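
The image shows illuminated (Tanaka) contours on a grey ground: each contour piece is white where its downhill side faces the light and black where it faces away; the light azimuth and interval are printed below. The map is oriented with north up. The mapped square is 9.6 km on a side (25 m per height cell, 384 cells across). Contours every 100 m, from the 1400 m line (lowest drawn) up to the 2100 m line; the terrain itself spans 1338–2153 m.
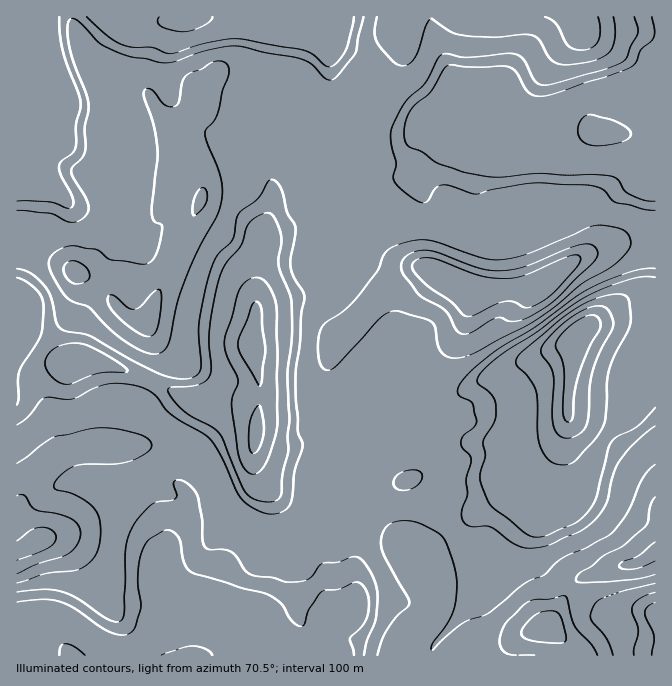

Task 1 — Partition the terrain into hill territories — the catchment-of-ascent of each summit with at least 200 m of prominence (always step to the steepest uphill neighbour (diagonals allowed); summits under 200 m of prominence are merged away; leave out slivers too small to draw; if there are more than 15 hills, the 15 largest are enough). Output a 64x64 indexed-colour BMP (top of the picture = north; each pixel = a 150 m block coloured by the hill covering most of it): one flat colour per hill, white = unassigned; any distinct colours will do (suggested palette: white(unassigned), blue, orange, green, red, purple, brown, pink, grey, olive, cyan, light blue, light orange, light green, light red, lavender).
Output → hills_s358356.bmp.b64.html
<image width="64" height="64" href="data:image/bmp;base64,Qk12CAAAAAAAAHYAAAAoAAAAQAAAAEAAAAABAAQAAAAAAAAIAAATCwAAEwsAABAAAAAAAAAA////ALR3HwAOf/8ALKAsACgn1gC9Z5QAS1aMAMJ34wB/f38AIr28AM++FwDox64AeLv/AIrfmACWmP8A1bDFAEREREREREREREREREREREREREQRERERERERERFmZmZmREREREREREREREREREREREREREERERERERERFmZmZmZEREREREREREREREREREREREREQRERERERERFmZmZmZkREREREREREREREREREREREREREQREREREREWZmZmZmRERERERERERERERERERERERERERBERERERERZmZmZmZEREREREREREREREREREREREREREEREREREREWZmZmZkREREREREREREREREREREREREREQRERERERERZmZmZmRERERERERERERERERERERERERERBEREREREREWZmZmZERERERERERERERERERERERERERBERERERERERERZmZkREREREREREREREREREREREREREEREREREREREREREWREREREREREREREREREREREREREEREREREREREREREREiRERERERERERERERCJEREREREQRERERERERERERERESJEREREREREREREQiIiIkREREQRERERERERERERERERJEREREREREREREQiIiIiREREQREREREREREREREREREkREREREREREREQiIiIiJERERBERERERERERERERERESRERERERERERERCIiIiIkREREERERERERERERERERERJERERERERERERCIiIiIiRERERBEREREREREREREREREiREREREREREREIiIiIiJEREREERERERERERERERERESJEREREREREREIiIiIiIiREQRERERERERERERERERERIiREREREREREIiIiIiIiJEQREREREREREREREREREREiIiRERERERCIiIiIiIiIiIhERERERERERERERERERESIiIiIiIiIiIiIiIiIiIiIiIRERERERERERERERERERIiIiIiIiIiIiIiIiIiIiIiIhEREREREREREREREREREiIiIiIiIiIiIiIiIiIiIiIhERERERERERERERERERESIiIiIiIiIiIiIiIiIiIiIhERERERERERERERERERERIiIiIiIiIiIiIiIiIiIiIREREREREREREREREREREREiIiIiIiIiIiIiIiIiIiIhERERERERERERERERERERESIiIiIiIiIiIiIiIiIiIiERERERERERERERERERERERIiIiIiIiIiIiIiIiIiIiIREREREREREREREREREREREiIiIiIiIiIiIiIiIiIiIhERERERERERERERERERERESIiIiIiIiIiIiIiIiIiIiIRERERERERERERERERERERIiIiIiIiIiIiIiIiIiIiIhEREREREREREREREREREREiIiIiIiIiIiIiIiIiIiIiIRERERERERERERERERERESIiIiIiIlIiIiIiIiIiIiIiERERERERERERERERERERIiIiIiJVVSIiIiIiIiIiIiIhEREREREREREREREREREiIiIiIlVVIiIiIiIiIiIiIiIRERERERERERERERERESIiIiIlVVUiIiIiIiIiIiIiIiERERERMRERERERERERIiIiIlVVVVIiIiIiIiIiIiIiIhERETMzMzMxEREREREiIiJVVVVVUiIiIiIiIiIiIiIiIhEzMzMzMzMRERERESIiVVVVVVVVIiIiIiIiIiIiIiIjMzMzMzMzMzMRERERIlVVVVVVVVUiIiIiIiIiIiIiITMzMzMzMzMzMzMRERFVVVVVVVVVVVIiIiIiIiIiIiIhMzMzMzMzMzMzMzMzM1VVVVVVVVVVUiIiIiIiIiIiIhMzMzMzMzMzMzMzMzMzVVVVVVVVVVVSIiIiIiIiIiIiETMzMzMzMzMzMzMzMzNVVVVVVVVVVVUiIiIiIiIiIiITMzMzMzMzMzMzMzMzM1VVVVVVVVVVESIiIiIiIiIiIjMzMzMzMzMzMzMzMzMzVVVVVVVVVVEREiIiIiIiIiIzMzMzMzMzMzMzMzMzMzNVVVVVVVVVURESIiIiIiIiMzMzMzMzMzMzMzMzMzMzM1VVVVVVVVVRESIiIiIiIjMzMzMzMzMzMzMzMzMzMzMzVVVVVVVVVVERIiIiIiIzMzMzMzMzMzMzMzMzMzMzMzNVVVVVVVVVUREiIiIiMzMzMzMzMzMzMzMzMzMzMzMzM1VVVVVVVVVVUiIiIzMzMzMzMzMzMzMzMzMzMzMzMzMzVVVVVVVVVVVSIiMzMzMzMzNTMzMzMzMzMzMzMzMzMzNVVVVVVVVVVVIjMzMzMzMzNVMzMzMzMzMzMzMzMzMzM1VVVVVVVVVVVSMzMzMzMzNVVTMzMzMzMzMzMzMzMzMzVVVVVVVVVVVVMzMzMzMzNVVVUzMzMzMzMzMzMzMzMzNVVVVVVVVVVVVTMzMzMzVVVVVTMzMzMzMzMzMzMzMzM1VVVVVVVVVVVVUzVVVTVVVVVVMzMzMzMzMzMzMzMzMzVVVVVVVVVVVVVVVVVVVVVVVVVTMzMzMzMzMzMzMzMzNVVVVVVVVVVVVVVVVVVVVVVVVVMzMzMzMzMzMzMzMzM1VVVVVVVVVVVVVVVVVVVVVVVVUzMzMzMzMzMzMzMzMzVVVVVVVVVVVVVVVVVVVVVVVVVVMzMzMzMzMzMzMzMzNVVVVVVVVVVVVVVVVVVVVVVVVVMzMzMzMzMzMzMzMzM1VVVVVVVVVVVVVVVVVVVVVVVVUzMzMzMzMzMzMzMzMz"/>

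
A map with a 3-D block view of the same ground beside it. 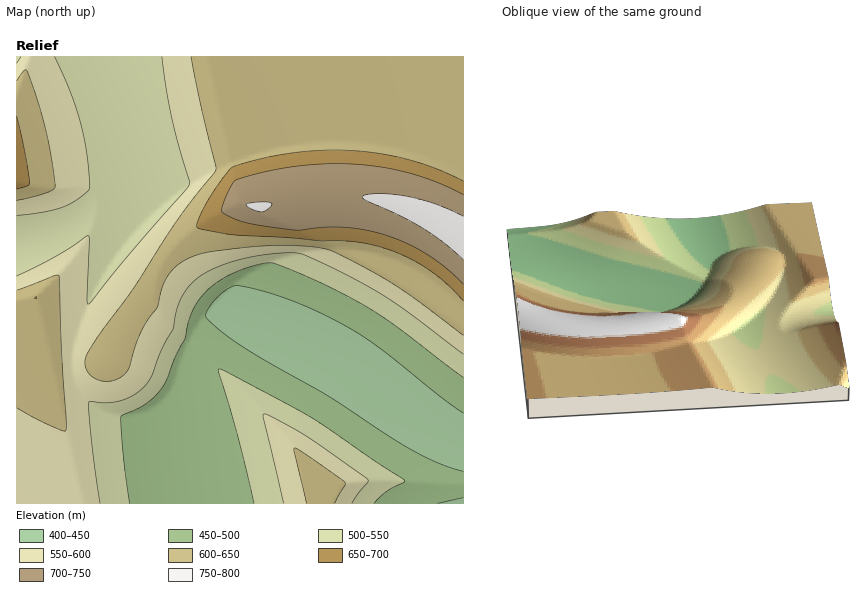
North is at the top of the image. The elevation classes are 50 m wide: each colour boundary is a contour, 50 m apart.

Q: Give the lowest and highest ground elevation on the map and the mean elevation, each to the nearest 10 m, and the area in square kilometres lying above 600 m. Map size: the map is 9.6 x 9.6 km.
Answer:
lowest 430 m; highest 770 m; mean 560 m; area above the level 33.6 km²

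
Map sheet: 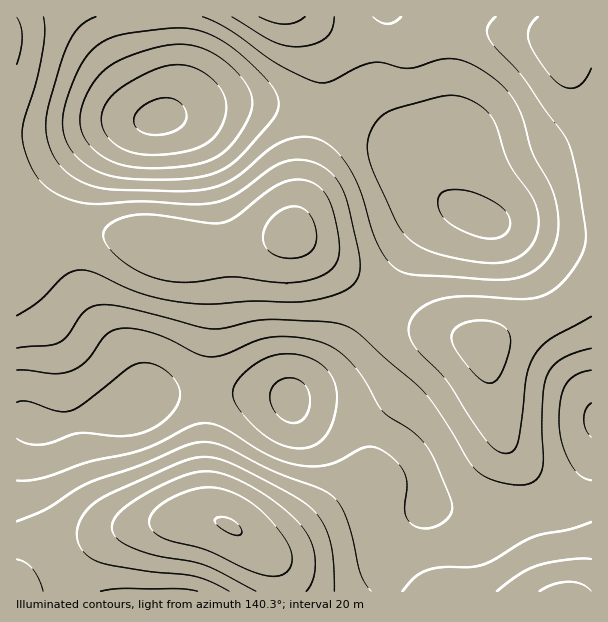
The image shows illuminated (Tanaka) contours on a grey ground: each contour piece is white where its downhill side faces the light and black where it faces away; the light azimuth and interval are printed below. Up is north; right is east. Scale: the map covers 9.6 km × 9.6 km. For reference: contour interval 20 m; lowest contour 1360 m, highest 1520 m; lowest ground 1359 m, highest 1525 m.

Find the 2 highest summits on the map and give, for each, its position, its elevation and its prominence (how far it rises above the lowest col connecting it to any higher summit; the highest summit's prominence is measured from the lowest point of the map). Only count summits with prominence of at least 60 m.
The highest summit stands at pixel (159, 117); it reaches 1525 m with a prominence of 166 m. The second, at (291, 399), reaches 1506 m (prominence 76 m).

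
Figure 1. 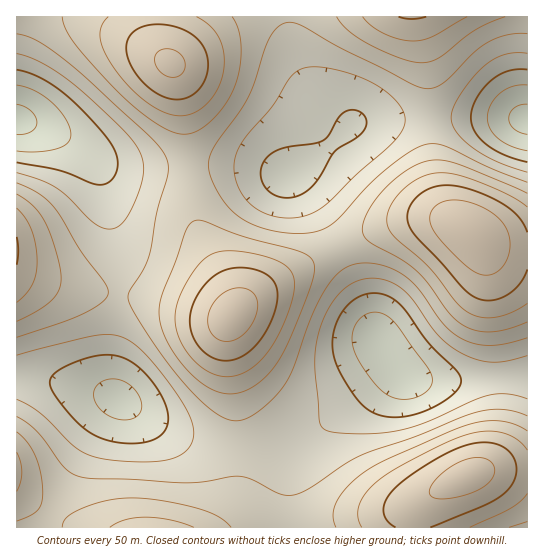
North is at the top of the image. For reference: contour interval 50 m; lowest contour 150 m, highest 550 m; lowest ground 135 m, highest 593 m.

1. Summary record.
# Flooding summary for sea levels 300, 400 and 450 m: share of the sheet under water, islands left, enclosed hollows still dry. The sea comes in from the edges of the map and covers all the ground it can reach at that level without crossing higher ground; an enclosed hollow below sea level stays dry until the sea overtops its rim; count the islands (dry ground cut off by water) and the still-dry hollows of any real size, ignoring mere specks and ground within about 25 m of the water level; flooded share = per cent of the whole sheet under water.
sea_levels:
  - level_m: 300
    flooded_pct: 22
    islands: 0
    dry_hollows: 1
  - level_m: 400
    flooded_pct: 68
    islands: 1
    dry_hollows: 0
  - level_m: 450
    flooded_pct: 80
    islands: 1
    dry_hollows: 0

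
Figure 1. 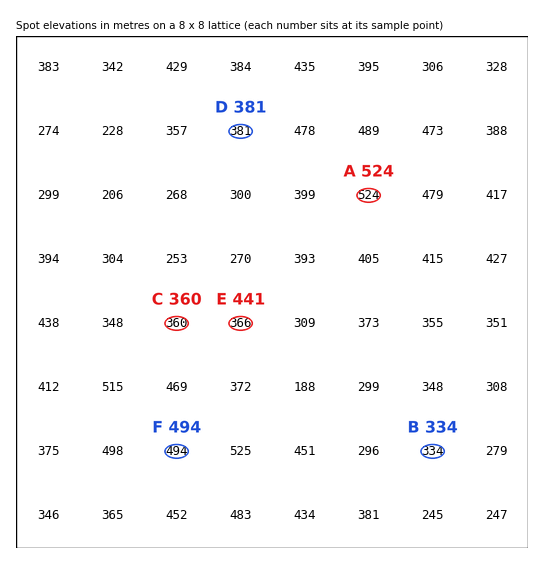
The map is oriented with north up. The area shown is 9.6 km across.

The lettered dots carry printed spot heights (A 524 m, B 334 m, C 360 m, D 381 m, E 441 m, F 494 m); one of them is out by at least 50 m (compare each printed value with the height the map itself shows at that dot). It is E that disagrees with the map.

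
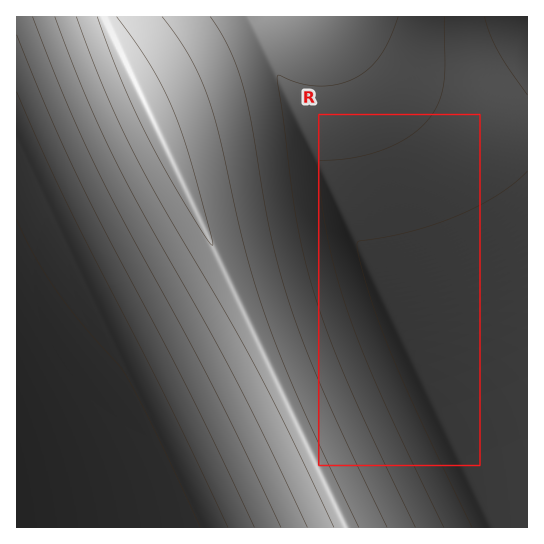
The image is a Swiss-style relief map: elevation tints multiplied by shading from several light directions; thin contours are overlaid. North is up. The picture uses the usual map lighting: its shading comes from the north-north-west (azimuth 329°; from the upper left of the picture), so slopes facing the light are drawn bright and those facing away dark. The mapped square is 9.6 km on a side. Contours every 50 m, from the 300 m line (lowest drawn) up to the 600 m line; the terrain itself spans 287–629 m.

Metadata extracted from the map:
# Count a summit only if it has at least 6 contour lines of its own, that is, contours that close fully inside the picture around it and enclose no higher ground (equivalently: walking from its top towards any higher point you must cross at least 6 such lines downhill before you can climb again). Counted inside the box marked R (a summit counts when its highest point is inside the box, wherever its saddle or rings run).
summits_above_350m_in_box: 0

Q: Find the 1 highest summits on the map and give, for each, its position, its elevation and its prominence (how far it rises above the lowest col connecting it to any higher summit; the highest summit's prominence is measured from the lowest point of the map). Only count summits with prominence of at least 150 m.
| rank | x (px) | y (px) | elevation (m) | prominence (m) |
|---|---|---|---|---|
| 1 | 147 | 107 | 629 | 342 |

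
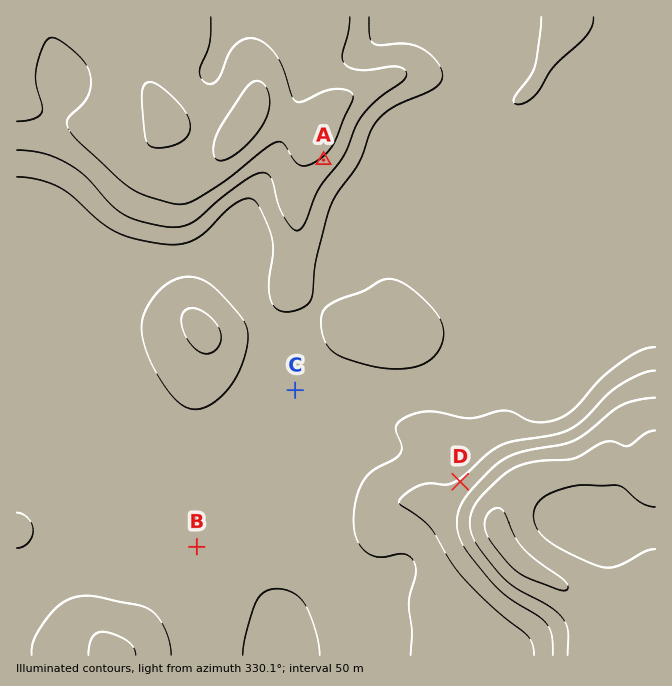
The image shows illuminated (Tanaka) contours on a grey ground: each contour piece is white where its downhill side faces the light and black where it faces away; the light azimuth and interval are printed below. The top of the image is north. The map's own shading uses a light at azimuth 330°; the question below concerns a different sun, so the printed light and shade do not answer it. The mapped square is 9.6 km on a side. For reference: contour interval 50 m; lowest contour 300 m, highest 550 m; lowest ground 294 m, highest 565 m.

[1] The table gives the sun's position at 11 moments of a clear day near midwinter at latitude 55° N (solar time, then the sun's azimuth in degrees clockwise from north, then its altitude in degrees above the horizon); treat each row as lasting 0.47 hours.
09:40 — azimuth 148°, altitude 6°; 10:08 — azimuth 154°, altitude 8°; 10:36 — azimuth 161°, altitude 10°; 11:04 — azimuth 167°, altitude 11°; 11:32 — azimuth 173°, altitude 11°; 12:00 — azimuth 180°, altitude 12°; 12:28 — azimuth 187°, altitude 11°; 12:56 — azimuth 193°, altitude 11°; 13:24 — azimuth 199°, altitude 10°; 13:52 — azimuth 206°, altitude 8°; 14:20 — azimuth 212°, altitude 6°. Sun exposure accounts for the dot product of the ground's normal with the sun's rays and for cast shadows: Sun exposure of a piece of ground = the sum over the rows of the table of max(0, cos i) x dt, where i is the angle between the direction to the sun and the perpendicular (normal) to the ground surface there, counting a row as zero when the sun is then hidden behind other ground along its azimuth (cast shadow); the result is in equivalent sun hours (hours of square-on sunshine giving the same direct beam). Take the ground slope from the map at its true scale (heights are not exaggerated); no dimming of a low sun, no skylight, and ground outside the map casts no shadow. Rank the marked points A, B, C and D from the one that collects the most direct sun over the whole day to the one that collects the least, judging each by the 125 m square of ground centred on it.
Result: A > C ≈ B > D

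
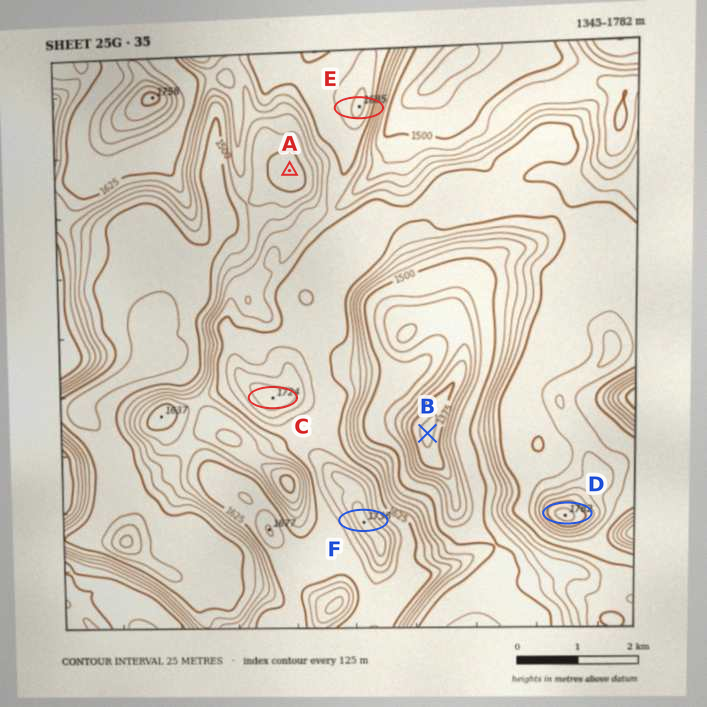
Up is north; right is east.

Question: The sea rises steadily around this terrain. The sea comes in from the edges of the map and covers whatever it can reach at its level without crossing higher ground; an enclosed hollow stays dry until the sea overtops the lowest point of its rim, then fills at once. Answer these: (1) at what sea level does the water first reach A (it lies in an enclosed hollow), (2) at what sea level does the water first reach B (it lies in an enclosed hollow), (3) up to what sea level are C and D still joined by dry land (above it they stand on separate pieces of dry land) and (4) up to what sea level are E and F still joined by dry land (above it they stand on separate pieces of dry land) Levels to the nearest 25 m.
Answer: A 1525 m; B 1500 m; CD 1625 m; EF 1600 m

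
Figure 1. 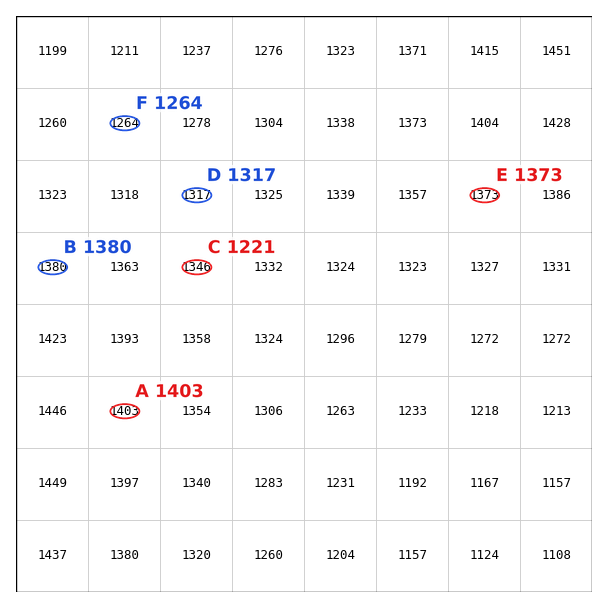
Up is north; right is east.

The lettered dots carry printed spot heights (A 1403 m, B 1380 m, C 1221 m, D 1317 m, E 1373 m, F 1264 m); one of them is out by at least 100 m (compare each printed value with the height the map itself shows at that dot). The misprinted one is C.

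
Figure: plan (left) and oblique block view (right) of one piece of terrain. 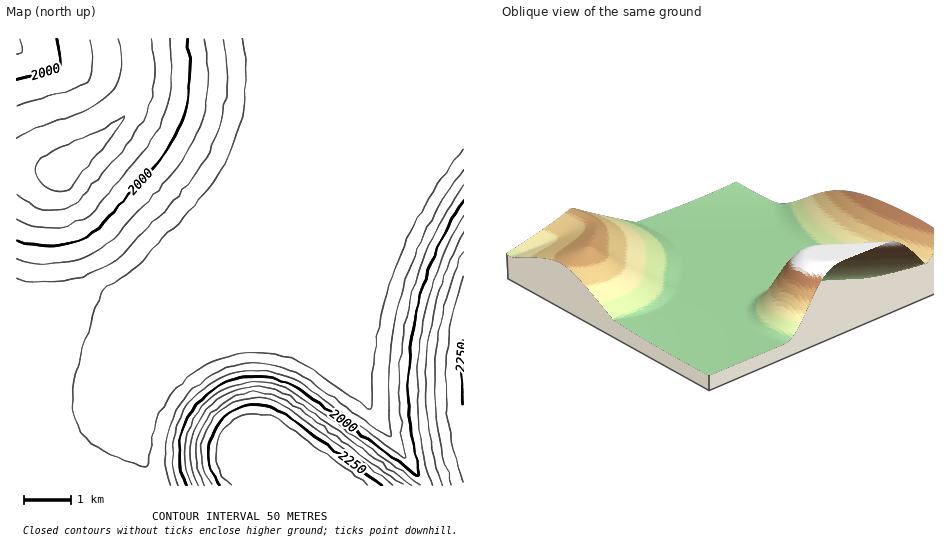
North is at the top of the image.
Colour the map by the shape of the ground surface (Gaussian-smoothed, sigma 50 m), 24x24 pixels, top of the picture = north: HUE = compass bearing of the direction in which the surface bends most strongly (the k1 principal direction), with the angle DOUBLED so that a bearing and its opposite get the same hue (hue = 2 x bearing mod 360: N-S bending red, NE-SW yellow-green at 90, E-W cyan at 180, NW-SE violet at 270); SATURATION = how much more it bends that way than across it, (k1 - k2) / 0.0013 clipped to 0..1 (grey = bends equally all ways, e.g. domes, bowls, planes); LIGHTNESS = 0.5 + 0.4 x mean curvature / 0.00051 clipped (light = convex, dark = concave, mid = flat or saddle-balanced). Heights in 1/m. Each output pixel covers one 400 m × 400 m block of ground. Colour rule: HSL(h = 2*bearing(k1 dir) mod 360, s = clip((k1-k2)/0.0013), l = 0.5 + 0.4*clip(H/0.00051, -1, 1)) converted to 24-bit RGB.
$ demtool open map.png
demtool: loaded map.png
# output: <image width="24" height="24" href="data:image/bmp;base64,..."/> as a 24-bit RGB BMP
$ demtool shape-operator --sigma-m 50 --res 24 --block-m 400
<image width="24" height="24" href="data:image/bmp;base64,Qk32BgAAAAAAADYAAAAoAAAAGAAAABgAAAABABgAAAAAAMAGAAATCwAAEwsAAAAAAAAAAAAAf4B/f4B/f4B/f4B/f4B/f4B/fn1/SSpwbDqWoYKvvMa8vd7LiLSqgIKBf4B/gICAg6WdnNrMldDDhq+mfnOMMwAkiV14laOJf4B/f4B/f4B/f4B/f4B/f4B/enl/KyRvT0SfmZSyz9PDuMiff4CAf4B/gIWEir2yntzOj8e6g6KbhHB1MwAkayhgjpGHm6mJf4B/f4B/f4B/f4B/f4B/f4B/e3x/JThvQV2dj52xz8jC1LCtiYGKgZOSldHDmtjKibuwfpWQf2RqTRQ1MAYsf3iHk5aIoq2Kf4B/f4B/f4B/f4B/f4B/f4B/f3+AMVhzM3SOc6itsr272sXUy73ev9Tfn9DFha6leIuHe1dfai9ALgUoaV+CgXyHmJuIqbCKf4B+foB+f4B/f4B/f4B/f4B/f4B/WHl9I3VwR6KHgq+TrbmsvLrEuL3CsaGfhm90d0pUaCs4URk4U0N3Z2KDgn6InJ2Ir7KLfoB+foB+foB/foB/f4B/f4B/f4B/fYB/OXZhJnxJQp5Keqxjo654rZt1q2taiTxGYyQycDhEXlV6TU18ZGOEgX+InpyIs7KLfoB+foB+foB/foB/foB/f4B/f4B/f4B/eoB9P3hKK3AiUoIqf40yi3QxfkcobiYkek9Yf35+XWB9TFB8YmSDf36InZmIs62LfoB+foB+foB+foB/foB/foB/f4B/f4B/f4CAf4B/b39qY3pHbnY5dmo7e2NOf3Zzf39/f39/YWZ+S1R7X2WDfHyHm5WIsaeLfYB+foB+foB/foB/foB/foB/foB/f4CAf4CAf4CAf3+Af3+Af39/f39/f3+Af3+Af39/f39/aG5+SVd6XGaCeHuHl5CIr6CLfYF+fYB8fIB6fIB8foB/foB/foCAfoCAf4CAf3+Af3+Af3+Af3+Af3+Af3+Af39/f39/f39/c3d/R1p5V2eBcnmGkYuHqpmKe19KfnBMfoBObn5MXXtJX31cfYB/foCAf3+Af3+Af3+Af3+Af3+Af3+Af3+Af39/f39/f39/fH5/SmB5Umd/aneFjISHpJOJiYV/iYmAh4p/g4p/f4p+ZIdlRnpUd4B8fn+Af3+Af3+Af3+Af3+Af3+Af3+Af39/f39/f39/f39/VWt7TGh8YnaEfYKInIyIioWBi4mAiYx/hIx/fox/fouCdoh/RHRcdn96f3+Af3+Af3+Af3+Af3+Af39/f39/f39/f39/f39/aHd+R2l5WHWBcoCGkYeHjYOCj4mBjZCAhJB/fo+BfouFf3mAdn57RXZYb393f3+Af3+Af3+Af3+Af39/f39/f39/f39/f39/e35/SW55T3R+Zn+EgIWJkIOIlIaClZeBgpeAfo+GfXqAfXx/foCAfIKASHlgbn94f3+Af3+Af3+Af39/f39/f39/f39/f39/f39/Xnl9SHR6WX6BcoWGlIOWoISQqqqGgJyFenqAfHt+fX+AfoKBfoOCfYSCRnlodn9+f3+Af39/f39/f39/f39/f39/f39/f39/eX9/SHd4Tn18Y4SCg4Kbkoew4b3IiHuIfHt/fX+AfYKCfoODfoSDfoSEeIWDSHlzfn9/f39/f39/f39/f39/f39/f39/f39/f39/ZH18RnhzVH95gZSbgJyeo4Sc4KHIiX2KfYGCfYSDfoWEfoWFfoaFf4WFXoCCYnp+f39/f39/f39/f39/f39/f39/gH9/gH9/fX9/UnpySHltgI+NfoeFfYSElH+R4qPMlYCRfoaFfoeHfoaHfoWHf4WGfoOGSWx6f39/f39/f39/f39/f39/f39/gH9/gH9/gH5/d398SXdof4aFfoSEfYCCfHyAiXmG4qK9hICRfoeJfoaJfoSIf4OHf4OGT2h+eHt/f39/f39/f39/f39/gH9/gH9/gH5/gH5+gH5+cX54gIWFfoGDfHyBfnl/fnR7k3J515+bfoaMfoSKfoKIf4KHf4GGY26DY2t+f39/f39/f39/gH9/gH5/gH5/gH5+gH5+gH1+gH19gIKDfn2Bf3d/fGdre2Zje3Bq2L6Wf4KMfoCJfoCIfoCGf4CGcnSEVlt8f39/f39/f39/gH5/gH5/gH5+gH5+gH1+gH19gHx9f3JreFtPdl1Qem9jfHpxfHt11NaVgH+Jfn6Hfn6Gf36Ff3+FdnWEVVN7f39/f39/gH5/gH5/gH5/gH5+gH1+gH1+gHx9gHx9cE5Xfnp4fH1+fH18e3x7fHx7x9iZgH6Ff32Ff36EgH6EgH+Ec3CDXlh8f39/gH5/gH5/gH5/gH1+gH1+gH1+gHx9gHx9gHt8"/>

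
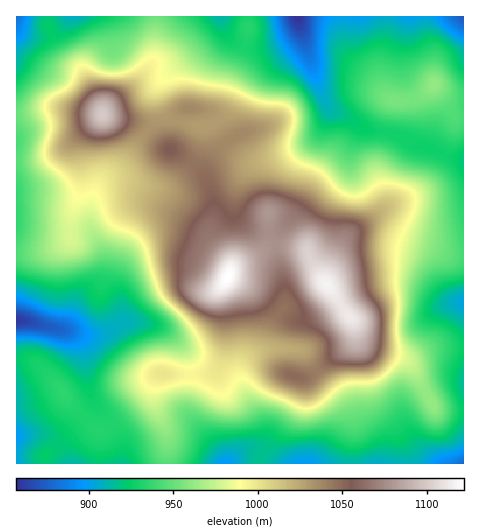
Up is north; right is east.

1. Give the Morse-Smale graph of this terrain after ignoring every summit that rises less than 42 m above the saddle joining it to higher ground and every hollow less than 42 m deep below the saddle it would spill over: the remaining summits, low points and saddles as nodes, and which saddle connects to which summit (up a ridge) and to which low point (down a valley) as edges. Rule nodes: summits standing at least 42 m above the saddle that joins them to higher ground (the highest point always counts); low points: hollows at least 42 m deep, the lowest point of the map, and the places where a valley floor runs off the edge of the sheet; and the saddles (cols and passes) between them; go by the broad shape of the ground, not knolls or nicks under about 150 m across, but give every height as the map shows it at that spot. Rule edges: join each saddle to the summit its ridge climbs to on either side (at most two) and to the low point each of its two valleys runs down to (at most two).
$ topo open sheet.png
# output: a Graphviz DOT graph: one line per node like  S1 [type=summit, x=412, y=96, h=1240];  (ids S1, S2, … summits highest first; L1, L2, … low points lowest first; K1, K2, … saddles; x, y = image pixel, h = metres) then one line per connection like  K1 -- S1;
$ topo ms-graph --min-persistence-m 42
graph terrain {
  S1 [type=summit, x=228, y=277, h=1122];
  S2 [type=summit, x=102, y=115, h=1100];
  L1 [type=low, x=298, y=17, h=857];
  L2 [type=low, x=17, y=320, h=860];
  L3 [type=low, x=463, y=463, h=878];
  L4 [type=low, x=17, y=17, h=881];
  K1 [type=saddle, x=150, y=130, h=1033];
  K2 [type=saddle, x=17, y=115, h=950];
  K3 [type=saddle, x=463, y=256, h=941];
  K1 -- S1;
  K1 -- S2;
  K1 -- L1;
  K1 -- L2;
  K2 -- S2;
  K2 -- L1;
  K2 -- L4;
  K3 -- S1;
  K3 -- L1;
  K3 -- L3;
}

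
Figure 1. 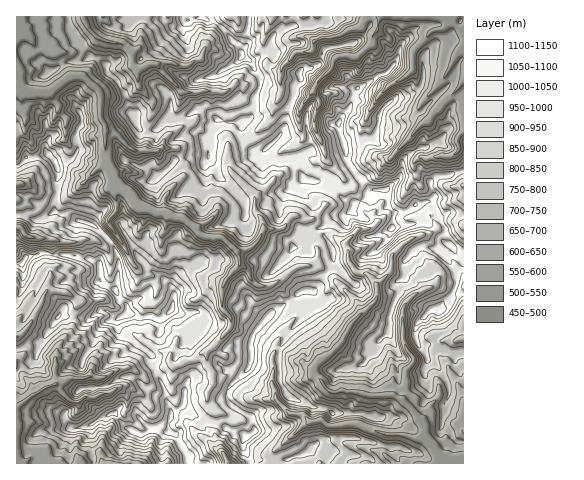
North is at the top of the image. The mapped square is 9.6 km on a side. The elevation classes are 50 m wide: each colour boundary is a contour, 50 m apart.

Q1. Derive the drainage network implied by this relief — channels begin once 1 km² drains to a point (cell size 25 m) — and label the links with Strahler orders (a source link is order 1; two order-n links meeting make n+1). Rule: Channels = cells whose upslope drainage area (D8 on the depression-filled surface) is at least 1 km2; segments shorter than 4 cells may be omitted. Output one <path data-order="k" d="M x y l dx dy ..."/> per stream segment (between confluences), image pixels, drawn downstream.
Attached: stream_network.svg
<path data-order="1" d="M223 453l4 6 1 4"/><path data-order="2" d="M425 438l8 8 5 8 6 6 7 2 10 0 2 1"/><path data-order="2" d="M403 400l10 11 6 9 4 4 1 2 0 9 1 3"/><path data-order="1" d="M113 390l-4 3-7 0-10 5-7-1-5 5-7 0-16-14-1-3-2 0"/><path data-order="2" d="M54 385l-9 3-10 7-7 3-10 9 0 7-1 2 0 9 1 1-1 2 0 26"/><path data-order="1" d="M213 384l-2-13-4-7 0-13"/><path data-order="1" d="M89 377l-4 1-16 0-6 4-7 1-1 1"/><path data-order="1" d="M55 365l0 19"/><path data-order="1" d="M272 362l1 3-1 20 4 7 0 6 14 15 2 1 10 0 7 7 14 0 6 5 8 0 2-1 7 0 1-1 11 0 9 4 10 4 4 0 1 1 3 0 1 1 17 0 9 4 13 0"/><path data-order="1" d="M169 356l0 6 4 3 5 0 5-4 7 0 5-3 6-5 6-2"/><path data-order="2" d="M207 351l7-5 16-18 1-9-9-12 0-20 3-7 14-15"/><path data-order="1" d="M419 293l-2 0-4 2-8 9-2 4 0 32 4 10 7 10-1 3-8 9 0 23-2 5"/><path data-order="1" d="M47 291l-4 4-2 9-3 4-7 15-12 13-2 0"/><path data-order="2" d="M377 287l0 11-1 2-25 23-9 19-13 13-8 5-7 7 0 7 9 9 2 3 3 4 5 2 3 0 7-2 4 2 11 0 10 4 25 0 10 4"/><path data-order="1" d="M286 274l-5 5-9 6-3 1-10 0-9-8-2-8-4-4-5-1"/><path data-order="1" d="M136 266l-4-3-8-18-15-22 0-5 8-9 0-8-6-9 1-12"/><path data-order="2" d="M239 265l0-8-2-5-6-6"/><path data-order="1" d="M396 251l-5 6 0 13-1 2-13 13 0 2"/><path data-order="3" d="M231 246l-10-9-8 1-2-1-5 0-5-2-8-10-10-7-5 0-13-5-10 0-5-4-11-2-5-4-3-7-5-4-14-12"/><path data-order="1" d="M346 245l2 5 0 9 7 12 3 2 7 0 3 1 7 7 2 6"/><path data-order="1" d="M55 239l-26-2-4-3-5-6-3-1"/><path data-order="2" d="M263 230l-4 9-8 9-6 2-8 1-6-5"/><path data-order="1" d="M291 217l-10 12-17 0-1 1"/><path data-order="1" d="M239 181l16 15 0 14 7 8 1 12"/><path data-order="3" d="M112 180l0-6-7-14"/><path data-order="3" d="M105 160l0-29"/><path data-order="1" d="M438 157l11 0 4-3 2 0 4-3-1-13 5-8 0-33"/><path data-order="1" d="M325 152l-3-8-4-8 0-3-4-7 0-9 1-1 0-4 5-8 0-2-6-10 0-4 5-7 13-12 1-2 0-5 4-6 11-1 5 2 4 0 14-14 1-2 0-6 6-7 0-6 1-3 3-2 29 0"/><path data-order="1" d="M158 151l-24 0-5-4-14-14-9-1-1-1"/><path data-order="1" d="M402 146l22-23 2 0 5-5 1-3 6-9 21-18 1-4 3-3 0-13"/><path data-order="3" d="M105 131l0-6-4-7 0-23-2-4-15-14-2-1-12 0-21 16-24 0-7-4-1-4 0-14"/><path data-order="1" d="M217 91l-35 1-27-28"/><path data-order="1" d="M281 91l0-6-1-1 1-16 2-2 9-9 2-4 3-1 15 0 1-2 0-8 3-2 5-2 16-2 16-8 5 0 3-1 3-7 4-3"/><path data-order="1" d="M390 85l15-8 8-8 0-19 18-18 4-3 7 0 3-1 4-6 0-5"/><path data-order="2" d="M155 64l-8 0-4 4-7 0-4-5 0-8-1-3-6-6-5-3-10-1-11-3-10-10-6-12"/><path data-order="1" d="M197 60l-3 1-6 5-10 0-7-4-10 0-6 2"/><path data-order="1" d="M17 28l0-11"/>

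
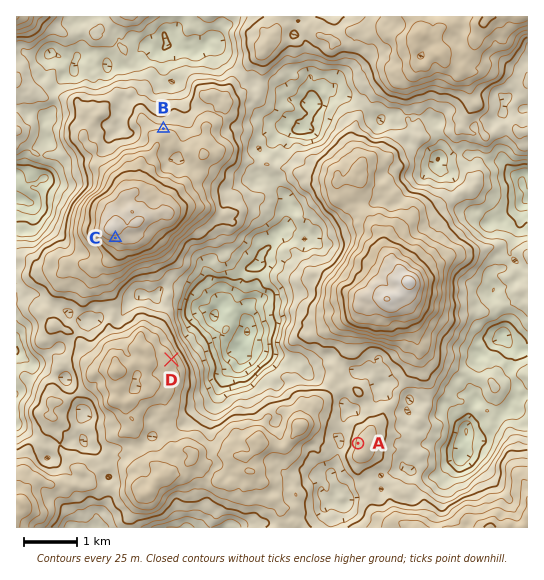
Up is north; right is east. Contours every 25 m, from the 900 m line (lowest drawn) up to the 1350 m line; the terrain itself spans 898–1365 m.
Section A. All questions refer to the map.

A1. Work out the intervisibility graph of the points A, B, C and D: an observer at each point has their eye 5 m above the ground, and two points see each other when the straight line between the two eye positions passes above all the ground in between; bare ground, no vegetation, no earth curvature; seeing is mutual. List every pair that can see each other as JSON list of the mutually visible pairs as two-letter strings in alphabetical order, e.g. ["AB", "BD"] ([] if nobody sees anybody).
["AC", "CD"]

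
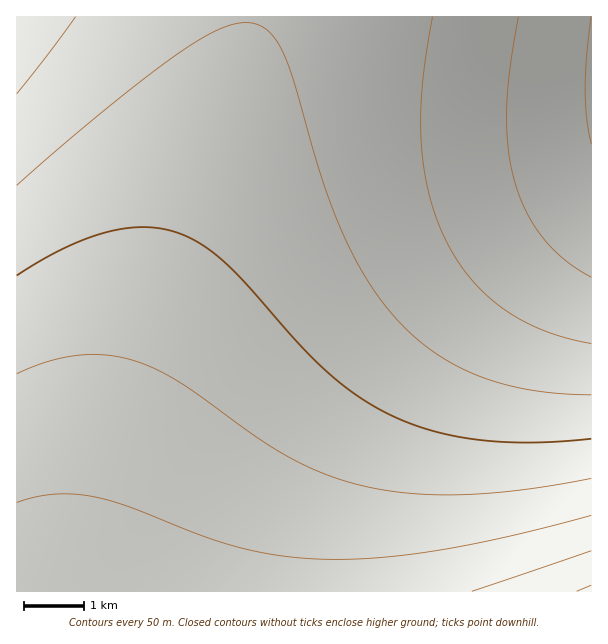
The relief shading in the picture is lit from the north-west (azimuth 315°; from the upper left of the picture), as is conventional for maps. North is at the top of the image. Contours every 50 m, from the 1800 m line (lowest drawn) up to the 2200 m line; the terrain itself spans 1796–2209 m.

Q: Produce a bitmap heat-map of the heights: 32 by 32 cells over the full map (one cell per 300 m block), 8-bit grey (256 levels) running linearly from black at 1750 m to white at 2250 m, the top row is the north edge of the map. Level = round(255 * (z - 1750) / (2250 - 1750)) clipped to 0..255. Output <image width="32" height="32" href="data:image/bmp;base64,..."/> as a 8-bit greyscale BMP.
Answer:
<image width="32" height="32" href="data:image/bmp;base64,Qk02CAAAAAAAADYEAAAoAAAAIAAAACAAAAABAAgAAAAAAAAEAAATCwAAEwsAAAABAAAAAAAAAAAAAAEBAQACAgIAAwMDAAQEBAAFBQUABgYGAAcHBwAICAgACQkJAAoKCgALCwsADAwMAA0NDQAODg4ADw8PABAQEAAREREAEhISABMTEwAUFBQAFRUVABYWFgAXFxcAGBgYABkZGQAaGhoAGxsbABwcHAAdHR0AHh4eAB8fHwAgICAAISEhACIiIgAjIyMAJCQkACUlJQAmJiYAJycnACgoKAApKSkAKioqACsrKwAsLCwALS0tAC4uLgAvLy8AMDAwADExMQAyMjIAMzMzADQ0NAA1NTUANjY2ADc3NwA4ODgAOTk5ADo6OgA7OzsAPDw8AD09PQA+Pj4APz8/AEBAQABBQUEAQkJCAENDQwBEREQARUVFAEZGRgBHR0cASEhIAElJSQBKSkoAS0tLAExMTABNTU0ATk5OAE9PTwBQUFAAUVFRAFJSUgBTU1MAVFRUAFVVVQBWVlYAV1dXAFhYWABZWVkAWlpaAFtbWwBcXFwAXV1dAF5eXgBfX18AYGBgAGFhYQBiYmIAY2NjAGRkZABlZWUAZmZmAGdnZwBoaGgAaWlpAGpqagBra2sAbGxsAG1tbQBubm4Ab29vAHBwcABxcXEAcnJyAHNzcwB0dHQAdXV1AHZ2dgB3d3cAeHh4AHl5eQB6enoAe3t7AHx8fAB9fX0Afn5+AH9/fwCAgIAAgYGBAIKCggCDg4MAhISEAIWFhQCGhoYAh4eHAIiIiACJiYkAioqKAIuLiwCMjIwAjY2NAI6OjgCPj48AkJCQAJGRkQCSkpIAk5OTAJSUlACVlZUAlpaWAJeXlwCYmJgAmZmZAJqamgCbm5sAnJycAJ2dnQCenp4An5+fAKCgoAChoaEAoqKiAKOjowCkpKQApaWlAKampgCnp6cAqKioAKmpqQCqqqoAq6urAKysrACtra0Arq6uAK+vrwCwsLAAsbGxALKysgCzs7MAtLS0ALW1tQC2trYAt7e3ALi4uAC5ubkAurq6ALu7uwC8vLwAvb29AL6+vgC/v78AwMDAAMHBwQDCwsIAw8PDAMTExADFxcUAxsbGAMfHxwDIyMgAycnJAMrKygDLy8sAzMzMAM3NzQDOzs4Az8/PANDQ0ADR0dEA0tLSANPT0wDU1NQA1dXVANbW1gDX19cA2NjYANnZ2QDa2toA29vbANzc3ADd3d0A3t7eAN/f3wDg4OAA4eHhAOLi4gDj4+MA5OTkAOXl5QDm5uYA5+fnAOjo6ADp6ekA6urqAOvr6wDs7OwA7e3tAO7u7gDv7+8A8PDwAPHx8QDy8vIA8/PzAPT09AD19fUA9vb2APf39wD4+PgA+fn5APr6+gD7+/sA/Pz8AP39/QD+/v4A////AL6+vr++vr69vby7u7q6urq6uru8vb/Aw8XIy8/T19zhu7y8vLy8u7q6ubi3tra1tbS0tbW2t7i6vL7BxMfL0NS5urq6urm4uLe2tLOysbCwr66urq6vsLGytLe5vL/Dx7e3uLi3t7a1tLKxsK6trKuqqaiop6ioqamrrK+xtLe6tLW1tbW0s7Kxr66sqqmnpqSjoqGhoKCgoaGjpKaoq66xsrKysrGwr62sqqinpaOhn56cm5qZmZiYmJmam52foq6vr6+vrq2sqqmnpaOhn52bmZeVlJKRkJCQkJCRkpSWq6ysrKyrqqmnpaOhn52bmJaUkY+OjIqJiIeHh4eIiYqoqampqainpqSioJ6cmZeUkY+MioiGhIKBf35+fn5+f6SlpqampaSjoZ+dm5iVk5CNioeFgoB9e3l4dnV1dHR1oKKio6KioZ+enJqXlZKPjImGg4B9end1c3FvbWxra2ucnp+fn56enJuZlpSRjouIhYJ+e3h1cm9samhmZGNiYZiam5ubm5qZl5WTkY6LiIWBfnp3c3BtaWZjYV5cW1lYlJaXmJiYl5aUkpCOi4iFgX56dnNva2hkYV5bWFVTUVCPkZOUlJSTkpGPjYuIhYF+endzb2tnY19cWFVST0xKSIuNj5CQkJCPjoyKiIWCf3t3c3BsZ2NfW1dTUExJRkNBhomKjI2NjYyLiYeFgn98eHVxbWhkYFxXU09LR0RAPTqBhIaIiYmJiIeGhIJ/fHl2cm5qZmFdWFRQS0dDPzs4NHx/goSFhYaFhIOBf316d3NwbGdjX1pWUUxIQz87NzMvd3t9f4GCgoKBgH99enh0cW1pZWFdWFNOSkVAPDczLytzdnl7fX5/f359fHp4dXJvbGhkX1tWUUxHQj45NC8rJ25xdHd5ent8e3t5eHZzcW1qZmJeWVRQS0ZAOzYxLSgjaW1wc3V3eHh4eHd2dHJvbGhlYVxYU05JRD86NS8qJSBkaGtvcXN0dXZ1dXRycG1qZ2RgW1dSTUhDPjkzLikjHl9jZ2ptb3Fyc3NycnBubGlmY19bVlJNSEI9ODItJyIdWl5jZmlsbm9wcXBwbm1raGViXlpWUUxHQj03MiwmIRtVWl5iZmlrbG5ubm5ta2pnZGFeWlZRTEdCPTcyLCYgG1BVWl5iZWhqa2xsbGtqaWZkYV5aVlFNSEI9NzIsJiAaS1FWWl5iZWdpampqamloZmNhXVpWUk1IQz44MiwmIBpHTVJXW15iZGZoaGlpaGdlY2BdWlZSTklEPjkzLSchG0JITlNXW19hZGVnZ2dnZmVjYF5aV1NOSkU/OjQuKCIbPkRKT1RYXF9hY2VmZmZlZGJgXltXU09KRUA7NS8pIhw="/>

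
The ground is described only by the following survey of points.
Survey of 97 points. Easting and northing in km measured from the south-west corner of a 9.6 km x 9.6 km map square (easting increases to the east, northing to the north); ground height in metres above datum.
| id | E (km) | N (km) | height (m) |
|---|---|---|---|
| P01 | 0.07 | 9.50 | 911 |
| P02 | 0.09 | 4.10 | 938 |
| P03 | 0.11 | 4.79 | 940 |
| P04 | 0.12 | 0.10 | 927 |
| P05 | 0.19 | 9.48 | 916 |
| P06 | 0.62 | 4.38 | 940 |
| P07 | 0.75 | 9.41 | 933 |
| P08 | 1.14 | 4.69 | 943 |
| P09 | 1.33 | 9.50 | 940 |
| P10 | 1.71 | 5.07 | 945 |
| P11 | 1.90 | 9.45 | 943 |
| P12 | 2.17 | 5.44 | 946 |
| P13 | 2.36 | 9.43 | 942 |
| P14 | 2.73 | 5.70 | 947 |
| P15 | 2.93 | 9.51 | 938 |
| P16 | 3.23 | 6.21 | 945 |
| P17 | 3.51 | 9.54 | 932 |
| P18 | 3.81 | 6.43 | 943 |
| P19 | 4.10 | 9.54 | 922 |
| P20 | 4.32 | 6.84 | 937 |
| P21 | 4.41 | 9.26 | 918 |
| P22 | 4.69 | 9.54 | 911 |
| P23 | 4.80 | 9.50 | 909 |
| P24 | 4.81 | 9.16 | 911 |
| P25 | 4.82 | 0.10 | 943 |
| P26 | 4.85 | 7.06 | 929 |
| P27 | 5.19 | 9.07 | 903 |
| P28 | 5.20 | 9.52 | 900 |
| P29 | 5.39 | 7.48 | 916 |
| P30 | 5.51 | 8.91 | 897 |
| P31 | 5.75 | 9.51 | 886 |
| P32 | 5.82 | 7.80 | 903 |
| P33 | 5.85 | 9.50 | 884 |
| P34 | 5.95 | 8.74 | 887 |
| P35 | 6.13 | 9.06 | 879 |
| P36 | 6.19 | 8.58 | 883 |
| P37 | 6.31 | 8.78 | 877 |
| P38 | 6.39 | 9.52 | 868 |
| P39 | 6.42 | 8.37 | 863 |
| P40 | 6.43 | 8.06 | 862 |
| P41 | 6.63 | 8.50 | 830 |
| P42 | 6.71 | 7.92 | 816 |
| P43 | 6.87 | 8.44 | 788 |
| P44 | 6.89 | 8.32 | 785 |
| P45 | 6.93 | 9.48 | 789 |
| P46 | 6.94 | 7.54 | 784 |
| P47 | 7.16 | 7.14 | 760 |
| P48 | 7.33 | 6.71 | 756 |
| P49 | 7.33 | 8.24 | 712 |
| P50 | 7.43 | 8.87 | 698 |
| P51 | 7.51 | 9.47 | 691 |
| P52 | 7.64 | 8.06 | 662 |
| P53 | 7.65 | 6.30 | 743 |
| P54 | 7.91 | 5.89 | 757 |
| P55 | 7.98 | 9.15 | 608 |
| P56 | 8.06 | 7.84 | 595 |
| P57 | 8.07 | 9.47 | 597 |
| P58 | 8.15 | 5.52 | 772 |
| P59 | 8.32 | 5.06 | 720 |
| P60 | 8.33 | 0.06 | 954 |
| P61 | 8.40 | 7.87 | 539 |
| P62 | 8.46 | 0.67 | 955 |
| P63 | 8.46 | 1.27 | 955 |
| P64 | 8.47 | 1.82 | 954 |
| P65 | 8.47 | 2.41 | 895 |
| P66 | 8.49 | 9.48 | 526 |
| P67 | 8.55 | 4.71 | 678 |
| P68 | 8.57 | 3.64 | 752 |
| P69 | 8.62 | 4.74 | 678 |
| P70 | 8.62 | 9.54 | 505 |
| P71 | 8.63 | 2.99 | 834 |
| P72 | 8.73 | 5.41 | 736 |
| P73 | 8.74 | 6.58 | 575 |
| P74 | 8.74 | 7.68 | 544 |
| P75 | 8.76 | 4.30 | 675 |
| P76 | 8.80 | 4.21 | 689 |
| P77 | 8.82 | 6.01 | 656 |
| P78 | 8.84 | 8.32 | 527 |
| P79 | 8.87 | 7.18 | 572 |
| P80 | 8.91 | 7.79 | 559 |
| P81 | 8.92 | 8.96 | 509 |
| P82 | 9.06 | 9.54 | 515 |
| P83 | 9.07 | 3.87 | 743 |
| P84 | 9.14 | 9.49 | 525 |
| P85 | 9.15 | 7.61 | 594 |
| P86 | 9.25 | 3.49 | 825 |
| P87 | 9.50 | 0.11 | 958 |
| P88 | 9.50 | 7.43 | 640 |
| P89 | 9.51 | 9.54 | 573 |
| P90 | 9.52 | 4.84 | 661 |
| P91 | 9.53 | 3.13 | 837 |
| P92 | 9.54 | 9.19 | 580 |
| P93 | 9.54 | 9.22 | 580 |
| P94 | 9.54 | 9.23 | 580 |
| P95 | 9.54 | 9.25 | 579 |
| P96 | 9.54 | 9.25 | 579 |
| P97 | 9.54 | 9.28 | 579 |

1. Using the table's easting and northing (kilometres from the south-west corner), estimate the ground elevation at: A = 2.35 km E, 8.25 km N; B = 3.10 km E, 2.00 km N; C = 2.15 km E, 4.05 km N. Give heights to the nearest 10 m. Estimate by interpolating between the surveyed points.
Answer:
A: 940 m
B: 940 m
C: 940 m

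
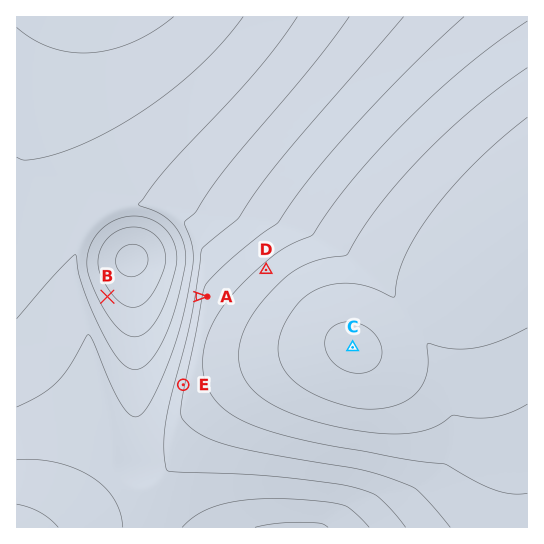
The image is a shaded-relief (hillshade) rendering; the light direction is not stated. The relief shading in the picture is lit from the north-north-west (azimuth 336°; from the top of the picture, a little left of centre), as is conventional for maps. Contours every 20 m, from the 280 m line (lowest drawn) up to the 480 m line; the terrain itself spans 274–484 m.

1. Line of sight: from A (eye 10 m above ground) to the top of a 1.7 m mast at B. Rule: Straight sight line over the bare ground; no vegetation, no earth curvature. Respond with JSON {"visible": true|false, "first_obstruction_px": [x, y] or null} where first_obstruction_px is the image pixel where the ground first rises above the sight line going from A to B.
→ {"visible": true, "first_obstruction_px": null}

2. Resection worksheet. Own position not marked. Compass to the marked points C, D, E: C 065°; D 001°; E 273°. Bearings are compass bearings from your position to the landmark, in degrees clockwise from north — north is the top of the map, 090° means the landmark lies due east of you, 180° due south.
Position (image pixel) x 264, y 389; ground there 445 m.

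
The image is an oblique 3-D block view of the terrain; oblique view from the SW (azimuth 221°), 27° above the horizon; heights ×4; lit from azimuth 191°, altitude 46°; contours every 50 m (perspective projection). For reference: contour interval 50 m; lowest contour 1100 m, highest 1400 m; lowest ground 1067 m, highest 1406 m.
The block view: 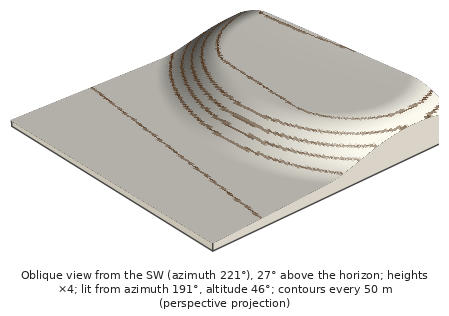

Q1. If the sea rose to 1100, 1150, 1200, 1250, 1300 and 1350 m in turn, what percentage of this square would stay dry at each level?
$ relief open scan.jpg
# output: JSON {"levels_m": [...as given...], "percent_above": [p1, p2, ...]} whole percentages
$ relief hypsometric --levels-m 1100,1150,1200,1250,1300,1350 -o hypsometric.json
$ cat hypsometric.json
{"levels_m": [1100, 1150, 1200, 1250, 1300, 1350], "percent_above": [75, 54, 49, 45, 40, 30]}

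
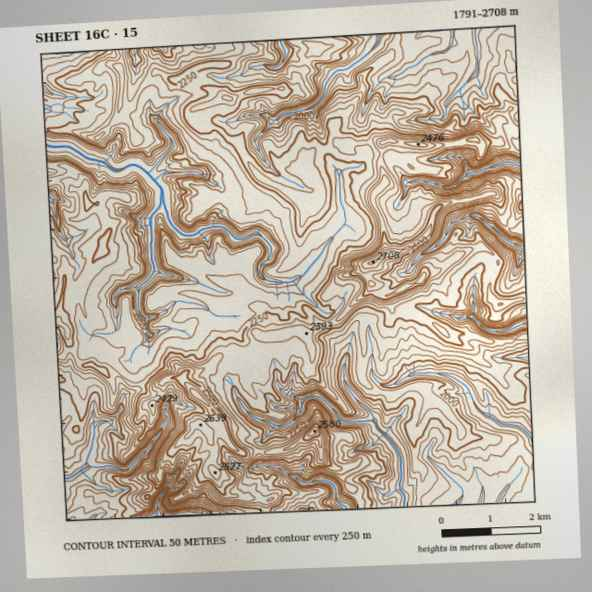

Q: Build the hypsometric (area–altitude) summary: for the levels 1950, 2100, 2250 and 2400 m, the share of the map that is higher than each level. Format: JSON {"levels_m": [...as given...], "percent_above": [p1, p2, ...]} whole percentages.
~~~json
{"levels_m": [1950, 2100, 2250, 2400], "percent_above": [80, 58, 24, 7]}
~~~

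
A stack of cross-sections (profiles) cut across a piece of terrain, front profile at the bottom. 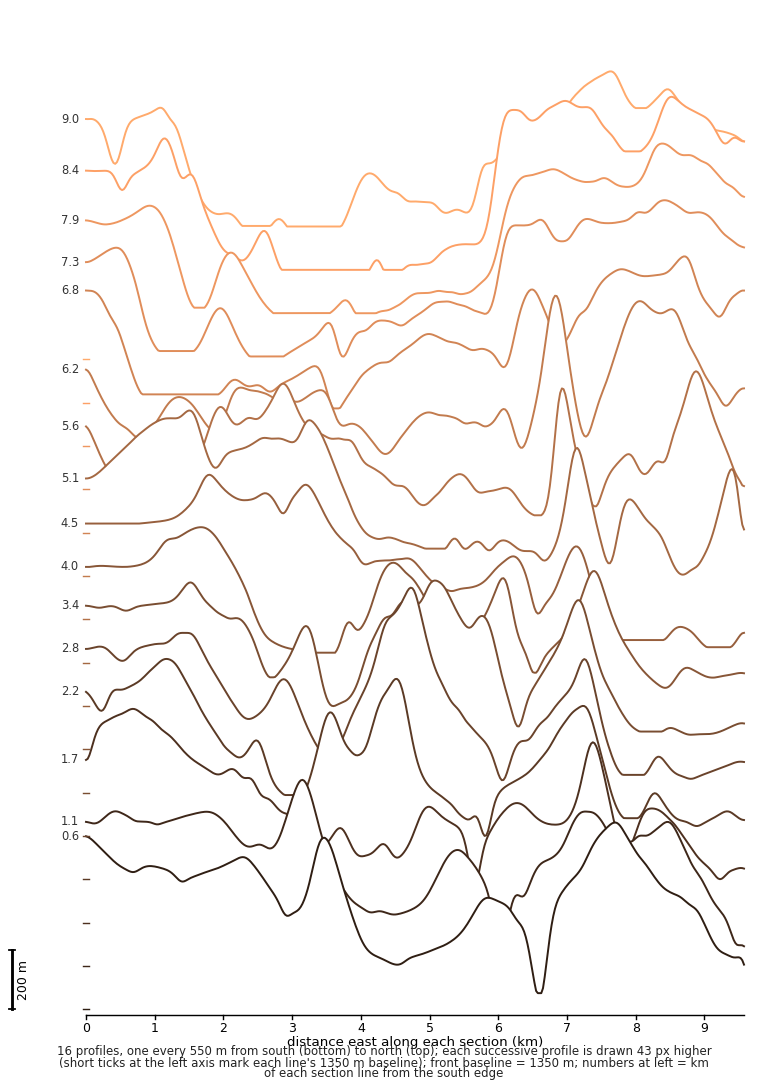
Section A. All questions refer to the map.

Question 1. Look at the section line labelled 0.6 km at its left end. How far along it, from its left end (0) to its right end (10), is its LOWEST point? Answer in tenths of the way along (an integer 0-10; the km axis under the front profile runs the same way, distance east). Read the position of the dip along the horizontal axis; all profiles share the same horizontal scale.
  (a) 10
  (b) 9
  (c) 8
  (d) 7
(d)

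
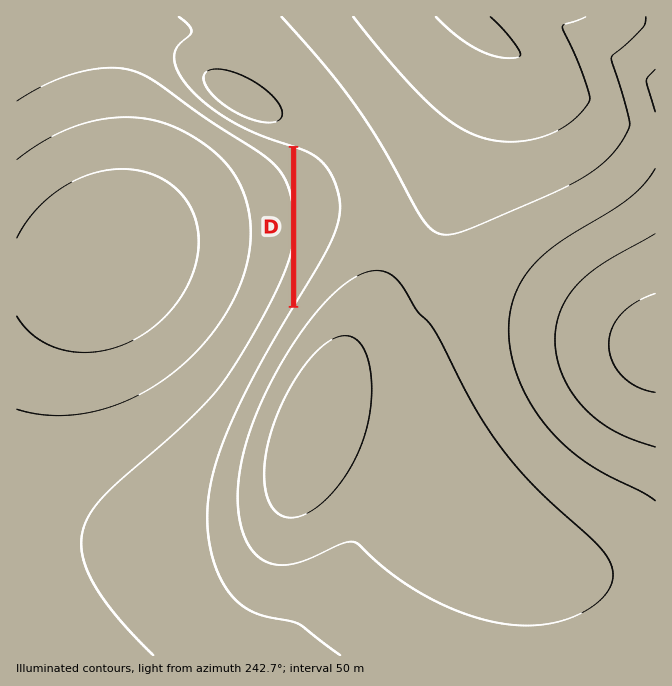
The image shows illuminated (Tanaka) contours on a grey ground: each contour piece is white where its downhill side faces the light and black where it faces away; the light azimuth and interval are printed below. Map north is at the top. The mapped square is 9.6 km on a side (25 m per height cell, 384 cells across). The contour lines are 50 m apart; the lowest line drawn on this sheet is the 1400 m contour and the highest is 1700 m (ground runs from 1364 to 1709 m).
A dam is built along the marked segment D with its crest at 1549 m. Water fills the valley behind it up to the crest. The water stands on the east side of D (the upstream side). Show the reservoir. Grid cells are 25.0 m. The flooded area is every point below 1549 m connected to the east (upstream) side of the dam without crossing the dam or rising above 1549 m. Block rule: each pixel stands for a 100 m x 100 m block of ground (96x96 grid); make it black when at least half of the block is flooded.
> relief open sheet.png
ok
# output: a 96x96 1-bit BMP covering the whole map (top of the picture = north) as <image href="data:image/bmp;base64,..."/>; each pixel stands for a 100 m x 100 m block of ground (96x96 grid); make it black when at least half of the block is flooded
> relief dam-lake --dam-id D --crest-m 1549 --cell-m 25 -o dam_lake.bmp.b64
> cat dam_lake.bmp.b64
<image width="96" height="96" href="data:image/bmp;base64,Qk2+BAAAAAAAAD4AAAAoAAAAYAAAAGAAAAABAAEAAAAAAIAEAAATCwAAEwsAAAIAAAAAAAAA////AAAAAAAAAAAAAAAAAAAAAAAAAAAAAAAAAAAAAAAAAAAAAAAAAAAAAAAAAAAAAAAAAAAAAAAAAAAAAAAAAAAAAAAAAAAAAAAAAAAAAAAAAAAAAAAAAAAAAAAAAAAAAAAAAAAAAAAAAAAAAAAAAAAAAAAAAAAAAAAAAAAAAAAAAAAAAAAAAAAAAAAAAAAAAAAAAAAAAAAAAAAAAAAAAAAAAAAAAAAAAAAAAAAAAAAAAAAAAAAAAAAAAAAAAAAAAAAAAAAAAAAAAAAAAAAAAAAAAAAAAAAAAAAAAAAAAAAAAAAAAAAAAAAAAAAAAAAAAAAAAAAAAAAAAAAAAAAAAAAAAAAAAAAAAAAAAAAAAAAAAAAAAAAAAAAAAAAAAAAAAAAAAAAAAAAAAAAAAAAAAAAAAAAAAAAAAAAAAAAAAAAAAAAAAAAAAAAAAAAAAAAAAAAAAAAAAAAAAAAAAAAAAAAAAAAAAAAAAAAAAAAAAAAAAAAAAAAAAAAAAAAAAAAAAAAAAAAAAAAAAAAAAAAAAAAAAAAAAAAAAAAAAAAAAAAAAAAAAAAAAAAAAAAAAAAAAAAAAAAAAAAAAAAAAAAAAAAAAAAAAAAAAAAAAAAAAAAAAAAAAAAAAAAAAAAAAAAAAAAAAAAAAAAAAAAAAAAAAAAAAAAAAAAAAAAAAAAAAAAAAAAAAAAAAAAAAAAAAAAAAAAAAAAAAAAAAAAAAAAAAAAAAAAAAAAAAAAAAAAAAAAAAAAAAAAAAAAAAAAAAAAAAAAAAAAAAAAAAAAAAAAAAAAAAAAAAAAAAAAAAAAAAAAAAAAAAAAAAAAAAAAAAAAAAAAAAAAAAAAAAAAAAAAAAAAAAAAAAAAAAAAAAAAAAAAAAAAAACAAAAAAAAAAAAAAACAAAAAAAAAAAAAAADAAAAAAAAAAAAAAADgAAAAAAAAAAAAAADgAAAAAAAAAAAAAADwAAAAAAAAAAAAAADwAAAAAAAAAAAAAAD4AAAAAAAAAAAAAAD4AAAAAAAAAAAAAAD8AAAAAAAAAAAAAAD8AAAAAAAAAAAAAAD8AAAAAAAAAAAAAAD+AAAAAAAAAAAAAAD+AAAAAAAAAAAAAAD8AAAAAAAAAAAAAAD8AAAAAAAAAAAAAAD8AAAAAAAAAAAAAAD8AAAAAAAAAAAAAAD4AAAAAAAAAAAAAADwAAAAAAAAAAAAAADgAAAAAAAAAAAAAADAAAAAAAAAAAAAAAAAAAAAAAAAAAAAAAAAAAAAAAAAAAAAAAAAAAAAAAAAAAAAAAAAAAAAAAAAAAAAAAAAAAAAAAAAAAAAAAAAAAAAAAAAAAAAAAAAAAAAAAAAAAAAAAAAAAAAAAAAAAAAAAAAAAAAAAAAAAAAAAAAAAAAAAAAAAAAAAAAAAAAAAAAAAAAAAAAAAAAAAAAAAAAAAAAAAAAAAAAAAAAAAAAAAAAAAAAAAAAAAAAAAAAAAAAAAAAAAAAAAAAAAAAAAAAAAAAAAAAAAAAAAAAAAAAAAAAAAAAAAAAAAAAAAAAAAAAAAAAAAAAAAAAAAAA="/>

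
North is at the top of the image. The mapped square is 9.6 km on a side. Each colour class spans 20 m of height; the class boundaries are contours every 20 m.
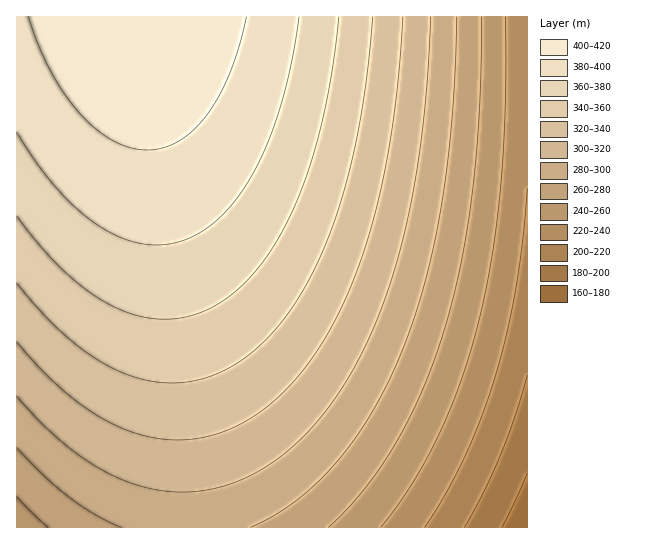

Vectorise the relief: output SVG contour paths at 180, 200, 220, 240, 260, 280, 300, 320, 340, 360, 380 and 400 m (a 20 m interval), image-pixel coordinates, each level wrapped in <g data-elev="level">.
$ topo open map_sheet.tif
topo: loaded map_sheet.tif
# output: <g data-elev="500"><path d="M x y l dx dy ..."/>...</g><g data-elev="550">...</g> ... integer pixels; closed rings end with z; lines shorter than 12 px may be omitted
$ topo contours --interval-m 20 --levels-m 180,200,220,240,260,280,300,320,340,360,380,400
<g data-elev="180"><path d="M502 527l25-54"/></g><g data-elev="200"><path d="M464 527l19-34 17-38 15-38 12-42"/></g><g data-elev="220"><path d="M425 527l21-34 19-36 16-39 14-41 12-44 9-46 7-48 4-51"/></g><g data-elev="240"><path d="M381 527l31-44 27-49 23-56 18-60 13-65 8-71 4-79 0-86"/></g><g data-elev="260"><path d="M328 527l19-18 18-20 16-23 15-24 27-54 22-61 16-66 12-74 7-81 2-89"/><path d="M17 497l31 30"/></g><g data-elev="280"><path d="M250 527l23-11 22-15 22-18 20-21 18-24 17-27 16-29 14-31 12-33 11-36 9-37 8-42 10-88 5-98"/><path d="M17 447l25 27 27 23 25 17 27 13"/></g><g data-elev="300"><path d="M17 396l34 36 35 28 35 19 17 6 19 5 18 2 18 0 18-3 18-5 17-6 17-10 32-24 30-32 26-38 22-45 19-51 15-56 11-63 8-69 5-73"/></g><g data-elev="320"><path d="M17 342l33 36 32 27 32 20 32 11 17 3 16 1 16-1 16-4 31-12 29-20 27-27 25-34 21-40 18-47 16-52 11-57 9-63 5-66"/></g><g data-elev="340"><path d="M17 283l29 34 29 27 30 20 29 13 29 6 28-2 28-8 27-16 24-22 23-29 20-35 18-41 15-46 12-51 9-56 6-60"/></g><g data-elev="360"><path d="M17 216l25 32 25 26 27 21 25 14 27 8 25 2 24-5 24-11 22-17 21-23 19-29 17-35 13-38 12-45 10-49 6-50"/></g><g data-elev="380"><path d="M17 132l20 31 21 27 21 21 23 17 23 11 21 5 21 0 20-5 20-11 19-17 17-21 15-26 13-30 12-36 9-39 7-42"/></g><g data-elev="400"><path d="M28 17l10 27 12 26 14 23 15 20 16 15 18 12 17 8 17 2 16-2 16-7 15-12 13-15 12-19 11-22 9-27 7-29"/></g>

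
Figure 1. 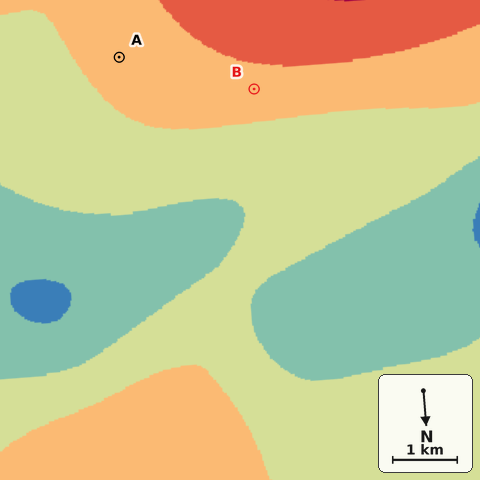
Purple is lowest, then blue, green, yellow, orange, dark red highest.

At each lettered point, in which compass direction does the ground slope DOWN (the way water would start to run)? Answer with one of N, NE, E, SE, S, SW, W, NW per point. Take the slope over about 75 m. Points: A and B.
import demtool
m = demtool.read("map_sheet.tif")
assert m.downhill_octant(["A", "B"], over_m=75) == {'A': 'NE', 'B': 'N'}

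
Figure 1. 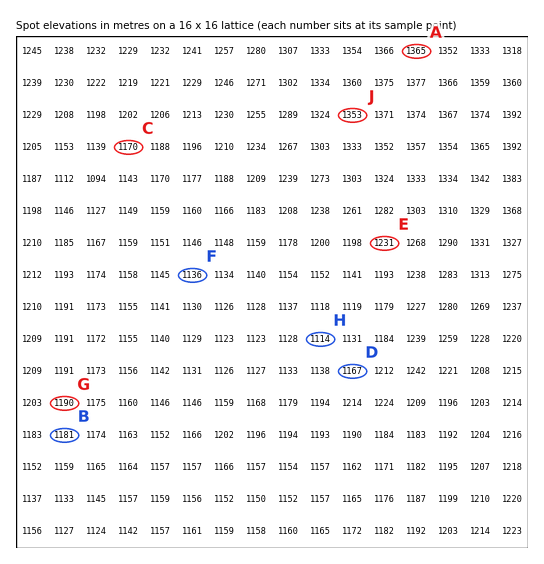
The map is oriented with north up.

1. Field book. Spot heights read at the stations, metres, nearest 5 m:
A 1365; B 1180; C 1170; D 1165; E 1230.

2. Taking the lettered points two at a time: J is higher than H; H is lower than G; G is higher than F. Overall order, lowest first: H F G J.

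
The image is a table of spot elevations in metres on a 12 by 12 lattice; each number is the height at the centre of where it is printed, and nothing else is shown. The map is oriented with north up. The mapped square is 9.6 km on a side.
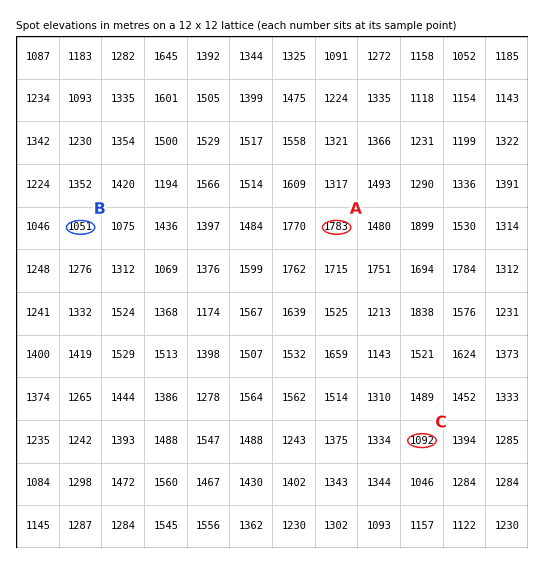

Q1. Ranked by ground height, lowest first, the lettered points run B C A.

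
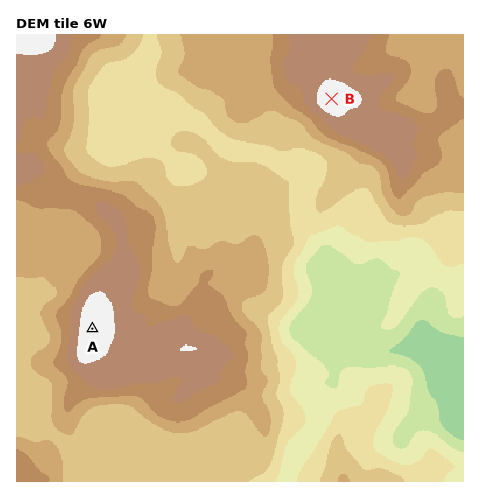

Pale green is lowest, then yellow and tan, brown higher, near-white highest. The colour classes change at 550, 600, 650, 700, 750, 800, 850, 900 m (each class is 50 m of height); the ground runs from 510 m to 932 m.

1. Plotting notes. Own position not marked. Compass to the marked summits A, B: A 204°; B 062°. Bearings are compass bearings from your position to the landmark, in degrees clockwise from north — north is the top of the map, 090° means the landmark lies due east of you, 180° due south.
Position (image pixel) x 152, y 194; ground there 740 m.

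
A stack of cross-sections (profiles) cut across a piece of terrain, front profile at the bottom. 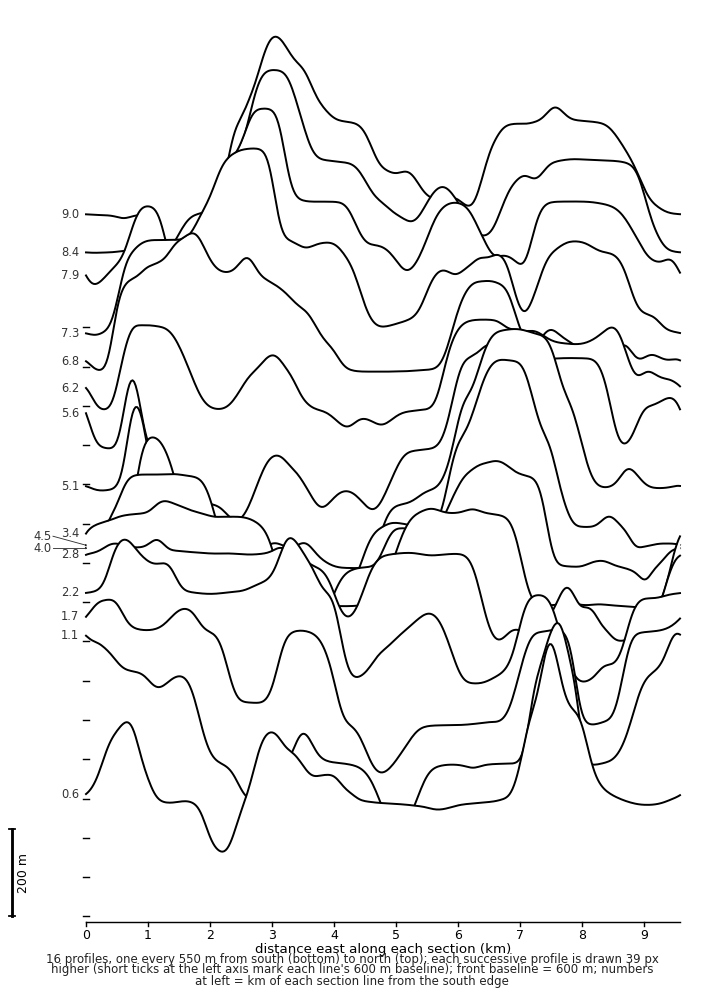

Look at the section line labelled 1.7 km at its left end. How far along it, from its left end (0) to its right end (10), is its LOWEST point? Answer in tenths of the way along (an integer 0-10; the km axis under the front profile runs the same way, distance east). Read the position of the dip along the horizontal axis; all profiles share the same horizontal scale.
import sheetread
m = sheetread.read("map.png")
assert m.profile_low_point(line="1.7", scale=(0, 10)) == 5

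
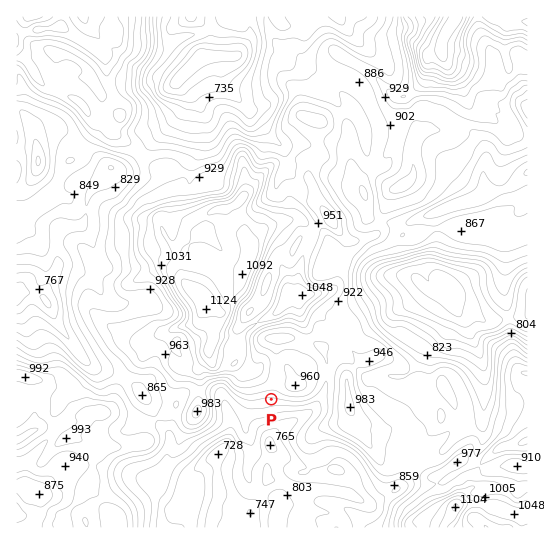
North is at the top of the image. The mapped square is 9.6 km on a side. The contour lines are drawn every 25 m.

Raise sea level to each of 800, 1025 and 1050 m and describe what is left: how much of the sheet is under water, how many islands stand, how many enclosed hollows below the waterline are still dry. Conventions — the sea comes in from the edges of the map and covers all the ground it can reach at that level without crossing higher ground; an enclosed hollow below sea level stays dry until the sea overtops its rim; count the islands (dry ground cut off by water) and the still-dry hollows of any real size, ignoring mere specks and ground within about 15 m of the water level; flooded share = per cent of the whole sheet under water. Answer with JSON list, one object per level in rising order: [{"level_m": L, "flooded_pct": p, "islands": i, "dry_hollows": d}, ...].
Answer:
[{"level_m": 800, "flooded_pct": 15, "islands": 0, "dry_hollows": 1}, {"level_m": 1025, "flooded_pct": 92, "islands": 2, "dry_hollows": 0}, {"level_m": 1050, "flooded_pct": 94, "islands": 1, "dry_hollows": 0}]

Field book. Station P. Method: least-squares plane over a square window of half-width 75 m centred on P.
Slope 9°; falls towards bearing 181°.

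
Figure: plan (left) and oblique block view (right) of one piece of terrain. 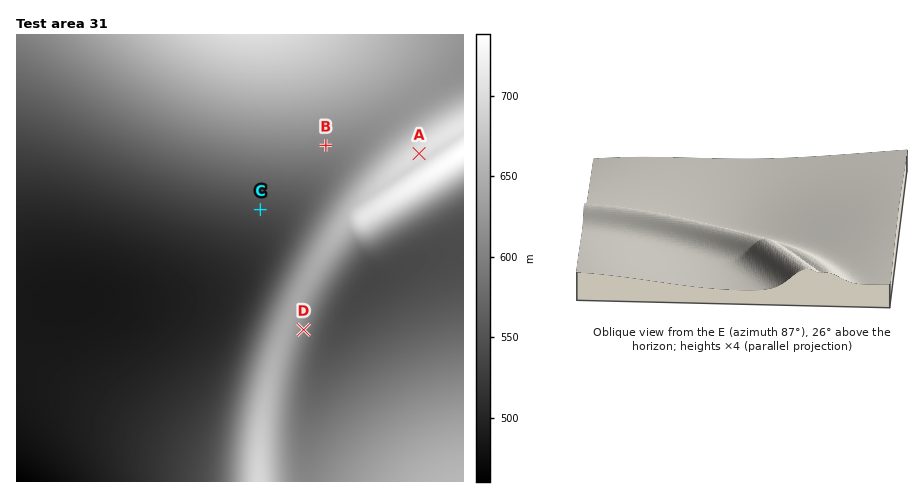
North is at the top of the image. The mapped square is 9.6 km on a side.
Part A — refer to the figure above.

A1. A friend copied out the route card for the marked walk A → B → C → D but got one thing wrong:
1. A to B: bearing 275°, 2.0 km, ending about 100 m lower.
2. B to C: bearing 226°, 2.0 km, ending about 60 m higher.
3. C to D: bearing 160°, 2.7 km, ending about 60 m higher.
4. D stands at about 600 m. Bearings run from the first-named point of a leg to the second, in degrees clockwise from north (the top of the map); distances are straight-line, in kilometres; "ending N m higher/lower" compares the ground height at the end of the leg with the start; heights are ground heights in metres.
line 2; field sense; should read lower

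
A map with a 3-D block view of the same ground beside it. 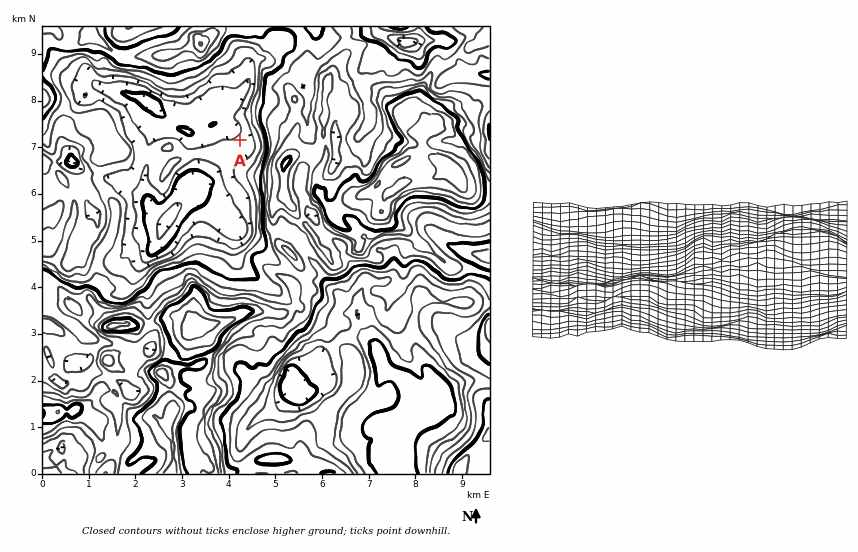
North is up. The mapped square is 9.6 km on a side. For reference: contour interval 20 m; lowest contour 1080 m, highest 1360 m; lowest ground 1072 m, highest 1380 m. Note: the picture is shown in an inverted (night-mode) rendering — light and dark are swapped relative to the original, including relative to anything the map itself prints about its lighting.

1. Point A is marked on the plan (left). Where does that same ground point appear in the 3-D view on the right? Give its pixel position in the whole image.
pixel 672 246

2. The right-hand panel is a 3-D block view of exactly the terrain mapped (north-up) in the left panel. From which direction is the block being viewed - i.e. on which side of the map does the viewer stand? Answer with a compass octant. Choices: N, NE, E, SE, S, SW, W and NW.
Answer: S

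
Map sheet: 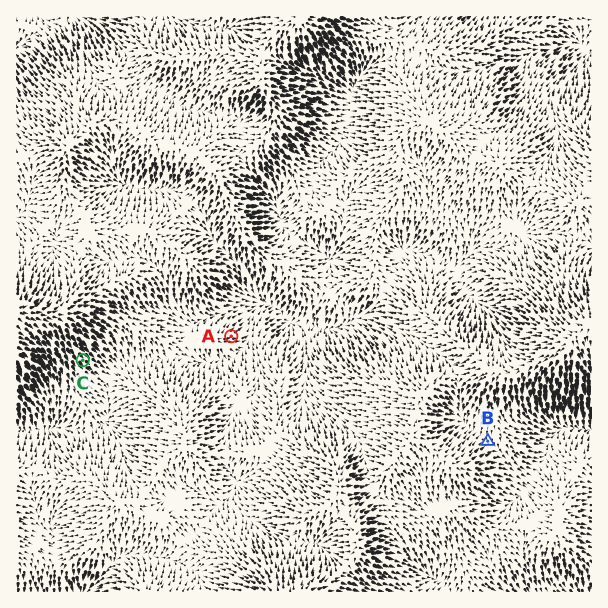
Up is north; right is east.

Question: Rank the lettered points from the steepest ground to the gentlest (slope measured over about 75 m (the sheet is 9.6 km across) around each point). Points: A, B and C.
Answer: C A B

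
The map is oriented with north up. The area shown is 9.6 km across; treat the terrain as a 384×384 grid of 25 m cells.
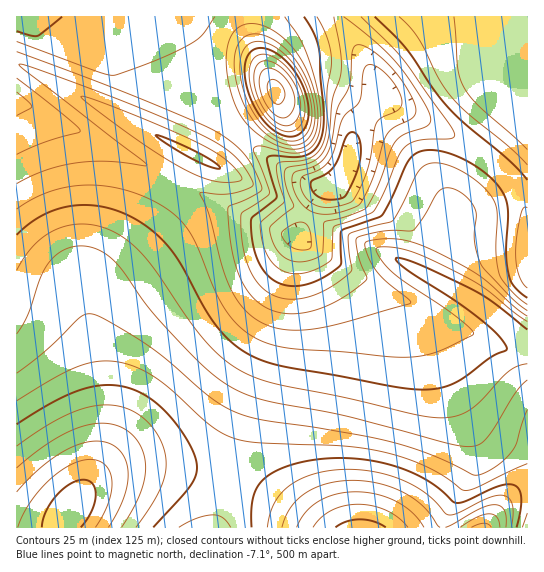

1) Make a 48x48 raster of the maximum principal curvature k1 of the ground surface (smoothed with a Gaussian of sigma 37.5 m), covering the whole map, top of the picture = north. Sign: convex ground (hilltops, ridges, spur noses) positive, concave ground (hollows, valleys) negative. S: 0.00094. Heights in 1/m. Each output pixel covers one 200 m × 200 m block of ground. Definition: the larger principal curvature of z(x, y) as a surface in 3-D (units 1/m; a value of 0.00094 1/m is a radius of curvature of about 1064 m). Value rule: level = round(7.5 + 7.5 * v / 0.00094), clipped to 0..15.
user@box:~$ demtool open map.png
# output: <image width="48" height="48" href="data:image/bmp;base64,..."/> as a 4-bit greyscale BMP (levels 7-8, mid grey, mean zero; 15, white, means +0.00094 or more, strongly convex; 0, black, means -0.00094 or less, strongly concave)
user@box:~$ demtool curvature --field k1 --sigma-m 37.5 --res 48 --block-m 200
<image width="48" height="48" href="data:image/bmp;base64,Qk32BAAAAAAAAHYAAAAoAAAAMAAAADAAAAABAAQAAAAAAIAEAAATCwAAEwsAABAAAAAAAAAAAAAAABEREQAiIiIAMzMzAERERABVVVUAZmZmAHd3dwCIiIgAmZmZAKqqqgC7u7sAzMzMAN3d3QDu7u4A////AIiZqpiIiIiIiIiIiIiIiIiIiIiIiJztuYiJq5iIiIiIiIiIiIiIiIiIiIiIiIrduYiImrmIiIiIiIiIiIiIiIiIiIiIh3i8yoiIiaqYiIiIiIiIiIiIiIiIiIiIh3ebuoiIiZmZiIiIiIiIiIiIiIiIiIiIiHeJuoiIiJmZiIiIiIiIiIiIiIiIiIiIiId4moiIiJmZiIiIiIiIiIiIiIiIiIiIiId3iYiIiIiYiIiIiIiIiIiIiIiIiIiIiIiHeIiIiIiIiIiIiIiIiIiIiIiIiIiIiIiIh4iIiIiIiIiIiIiIiIiIiIiIiHd3eIiIiIiIiIiIiIiIiIiIiIiIiIiIiHeIiIiIiIiIiIiIiIiIiIiIiIiIiIiIiIiIiIiIiIiIiIiIiIiIiIiIiId4iIiIh3d3d4iIiHiIiIiIiIiIiIiIiHd4iIiHd3d3d3iIiIiIiIiIiIiIiIiIiHd4iIiHd3d3d3iIiYiIiIiIiIiIiIiIiIiIiIiHd3d3d4iIiIiIiIiIiIiIiIiIiIiIiIiId3d3eIiIiYiIiIiIiIiIiIiIiIiIiIiIh3d3eId4qoiIiIiIiIiIiIiIiIiIiIiIh3d3d3iarIiIiIiIiIiIiIiIiIiIiIiIiHd3d4id/oiIiIiIiIiIiIiIiIiIiIiIiId3iIv/p4iIiIiIiIiIiIiIiIiIiIiIiIiIiv+5doiIiIiIiIiIiIiIiIiIiIiIiIiK/7mZdYiIiIiIiIiIiIiIiIiIiIiIiIr/uImYd4iIiIiIiIiIiIiIiIiIiIiZiv+4iImZd4iIiIiIiIiIiIiIiHd3d4ma/7iIiImZd4iIiIiIiIiIiIiIiHdmeIn/yYiIiImZd4iIiIiIiIiIiIiIh2ZneO/JmYiIiImZd4iIiIiIiIiIiIiIh3d438iJmZiIiImZiIiIiIiIiIiIiIiIiHjfx3eJmZiIiImZiIiIiIiIiIiIiIiZiN/HZmZ4mZmIiJmZiIiIiIiIiIiIiIiZ39dmZWd4mZmIiZmYiIiIiIiIiIiIiInf6Yd2eId4iZmZmZiIh4iIiIiIiIiIiM/pmYiJqYd3iZmZmYiId4iIiIiIiIiIz/mJmZmsyod3iZmZmIiHeIiIiIiIiIi/+YiImaveyod4maqYiIh3iYiIiIiIiL/5iIiImr7uyXd4mpmIiIiImYiIiIiIr/mIiIiImu/uuXeJmYiIiIiZmYiIiIiv+oiIiIiInP3uqHiZl3iIiImZmId4iK/6iIiIiIiJr/z9mIiZdniIiZmZiHiIr/qIiIiIiIiJv976mImXZniJmpmIiIif+4iIiIiIiIiJ3+/JmJmHZ3iaqZiIiJ/7iIiIiIiIiIib7/2pmJh3d4mpmIiIiPuIiIiIiIiIh4ic79uZiYh3eJqZiIiIiIiIiIiIiIiId4is7bmYiYiHiamYiIiIiId4iIiIiIiId4isy5mImIiIiZmIiIiIiHeIiIiIiIiId4iaqYiJiIiImZiIiIiIiIiIiIiIiIiId4iZmIiZiIiJmYiIiIiIiA=="/>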